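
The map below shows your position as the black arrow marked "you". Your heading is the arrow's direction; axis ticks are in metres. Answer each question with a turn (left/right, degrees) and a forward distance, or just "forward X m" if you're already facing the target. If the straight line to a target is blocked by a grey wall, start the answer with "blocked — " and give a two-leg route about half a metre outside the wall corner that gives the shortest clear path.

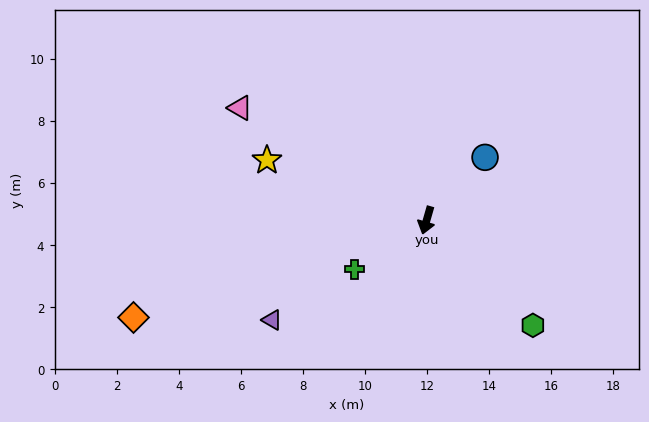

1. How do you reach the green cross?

turn right 40°, forward 2.8 m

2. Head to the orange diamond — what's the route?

turn right 56°, forward 9.9 m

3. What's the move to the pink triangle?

turn right 105°, forward 7.0 m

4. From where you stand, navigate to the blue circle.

turn left 153°, forward 2.8 m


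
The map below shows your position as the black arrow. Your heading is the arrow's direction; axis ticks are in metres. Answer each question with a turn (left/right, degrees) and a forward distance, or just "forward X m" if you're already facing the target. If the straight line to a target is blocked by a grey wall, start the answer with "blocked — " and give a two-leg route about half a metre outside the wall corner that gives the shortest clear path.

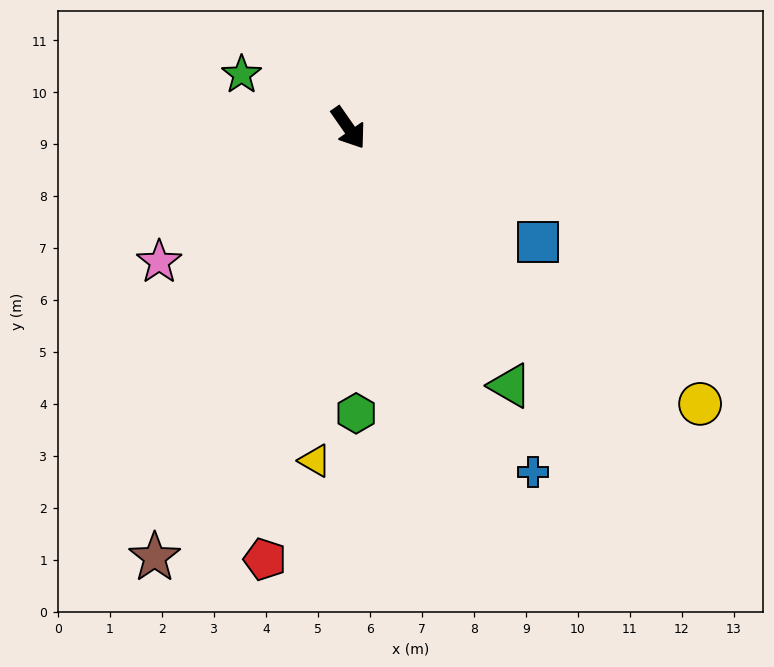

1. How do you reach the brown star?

turn right 59°, forward 9.1 m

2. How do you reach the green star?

turn right 151°, forward 2.3 m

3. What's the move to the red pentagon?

turn right 46°, forward 8.5 m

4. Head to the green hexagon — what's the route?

turn right 33°, forward 5.5 m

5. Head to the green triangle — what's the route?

turn right 3°, forward 5.9 m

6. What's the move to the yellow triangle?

turn right 41°, forward 6.4 m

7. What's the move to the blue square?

turn left 24°, forward 4.3 m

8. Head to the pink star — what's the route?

turn right 90°, forward 4.5 m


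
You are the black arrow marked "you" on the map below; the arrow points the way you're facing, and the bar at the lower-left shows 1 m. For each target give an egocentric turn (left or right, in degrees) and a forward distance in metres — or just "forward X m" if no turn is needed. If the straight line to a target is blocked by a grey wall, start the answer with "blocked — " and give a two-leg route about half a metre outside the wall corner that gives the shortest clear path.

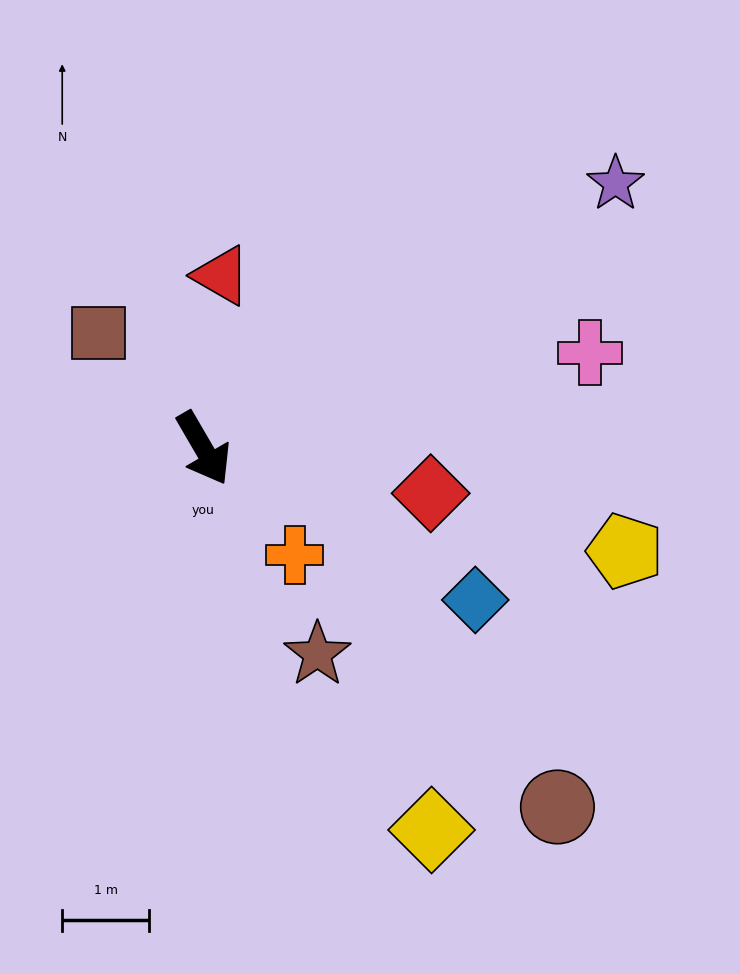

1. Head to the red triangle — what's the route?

turn left 144°, forward 2.0 m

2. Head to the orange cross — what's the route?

turn left 10°, forward 1.6 m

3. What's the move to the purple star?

turn left 93°, forward 5.6 m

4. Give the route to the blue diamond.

turn left 31°, forward 3.6 m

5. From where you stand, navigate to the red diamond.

turn left 49°, forward 2.7 m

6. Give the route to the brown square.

turn right 168°, forward 1.8 m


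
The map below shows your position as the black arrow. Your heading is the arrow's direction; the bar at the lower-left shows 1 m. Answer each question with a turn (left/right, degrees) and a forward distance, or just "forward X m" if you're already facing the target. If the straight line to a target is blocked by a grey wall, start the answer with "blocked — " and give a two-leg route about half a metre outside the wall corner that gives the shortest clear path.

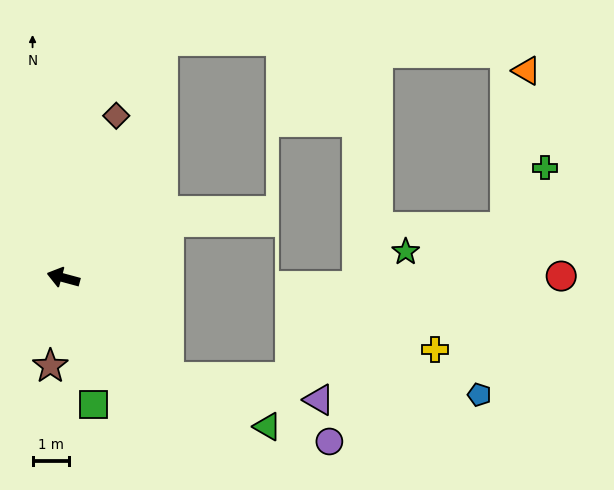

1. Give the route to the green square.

turn left 118°, forward 3.6 m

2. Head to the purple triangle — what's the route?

blocked — turn left 152°, forward 4.0 m, then turn left 35°, forward 4.2 m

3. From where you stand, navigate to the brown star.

turn left 97°, forward 2.5 m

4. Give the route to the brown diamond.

turn right 93°, forward 4.7 m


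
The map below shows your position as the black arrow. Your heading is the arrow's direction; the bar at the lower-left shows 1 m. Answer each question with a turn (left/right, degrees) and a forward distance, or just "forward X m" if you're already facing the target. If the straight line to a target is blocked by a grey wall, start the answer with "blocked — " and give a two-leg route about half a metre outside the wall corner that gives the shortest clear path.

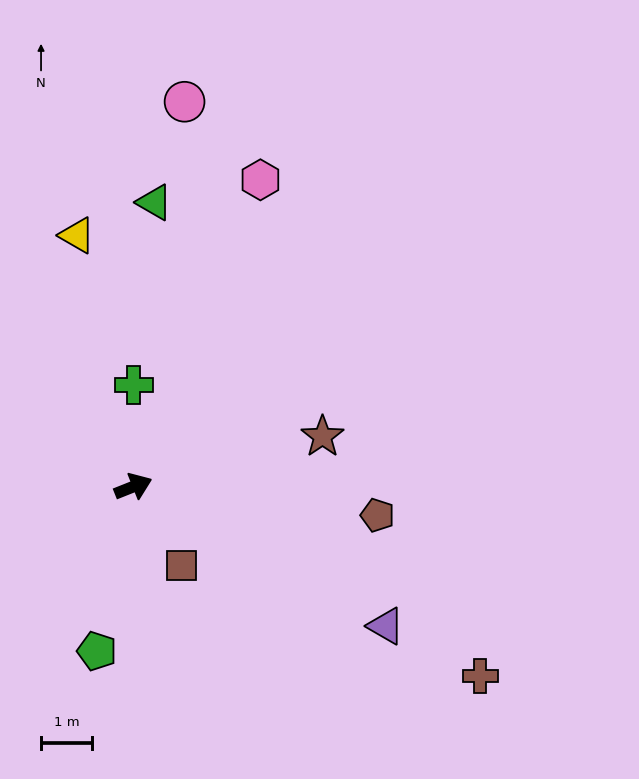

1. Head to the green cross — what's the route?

turn left 68°, forward 2.0 m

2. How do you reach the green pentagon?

turn right 124°, forward 3.3 m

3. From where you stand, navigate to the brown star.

turn right 7°, forward 3.9 m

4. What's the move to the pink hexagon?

turn left 46°, forward 6.6 m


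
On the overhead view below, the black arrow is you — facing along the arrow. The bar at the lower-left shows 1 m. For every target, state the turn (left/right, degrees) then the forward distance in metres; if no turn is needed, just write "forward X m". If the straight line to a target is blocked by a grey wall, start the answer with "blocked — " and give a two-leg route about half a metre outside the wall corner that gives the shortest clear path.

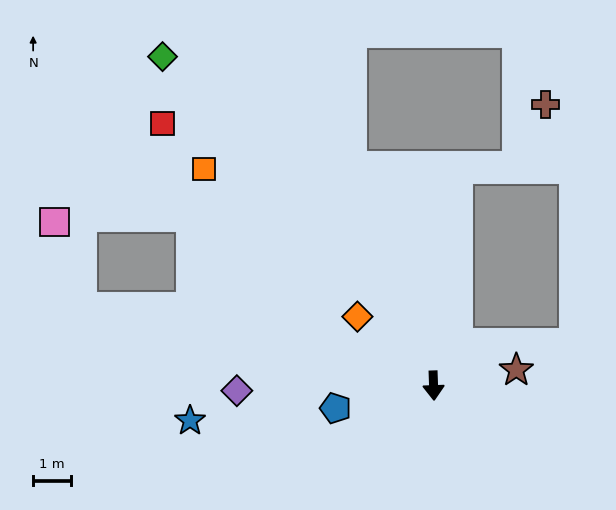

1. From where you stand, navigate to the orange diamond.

turn right 134°, forward 2.7 m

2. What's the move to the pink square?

blocked — turn right 104°, forward 9.6 m, then turn right 61°, forward 2.4 m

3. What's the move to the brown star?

turn left 99°, forward 2.2 m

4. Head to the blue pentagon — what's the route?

turn right 79°, forward 2.7 m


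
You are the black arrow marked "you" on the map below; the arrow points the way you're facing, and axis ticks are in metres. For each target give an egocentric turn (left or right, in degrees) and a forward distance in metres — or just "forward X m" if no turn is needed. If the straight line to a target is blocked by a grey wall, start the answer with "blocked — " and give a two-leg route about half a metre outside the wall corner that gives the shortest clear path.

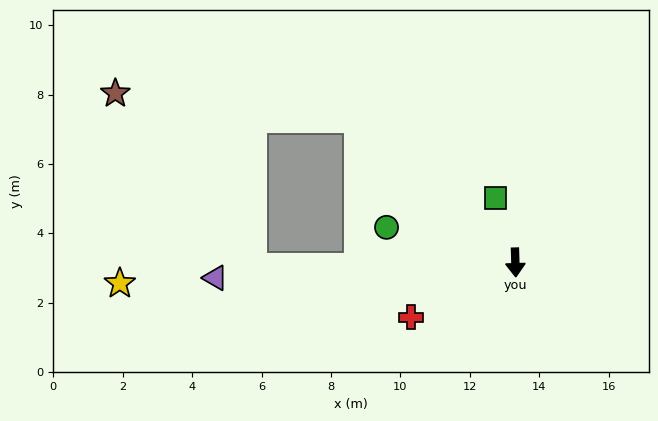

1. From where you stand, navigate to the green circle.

turn right 107°, forward 3.8 m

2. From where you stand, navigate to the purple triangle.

turn right 89°, forward 8.7 m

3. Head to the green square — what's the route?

turn right 165°, forward 1.9 m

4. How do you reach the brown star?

blocked — turn right 134°, forward 6.1 m, then turn left 36°, forward 7.0 m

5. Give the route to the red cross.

turn right 64°, forward 3.4 m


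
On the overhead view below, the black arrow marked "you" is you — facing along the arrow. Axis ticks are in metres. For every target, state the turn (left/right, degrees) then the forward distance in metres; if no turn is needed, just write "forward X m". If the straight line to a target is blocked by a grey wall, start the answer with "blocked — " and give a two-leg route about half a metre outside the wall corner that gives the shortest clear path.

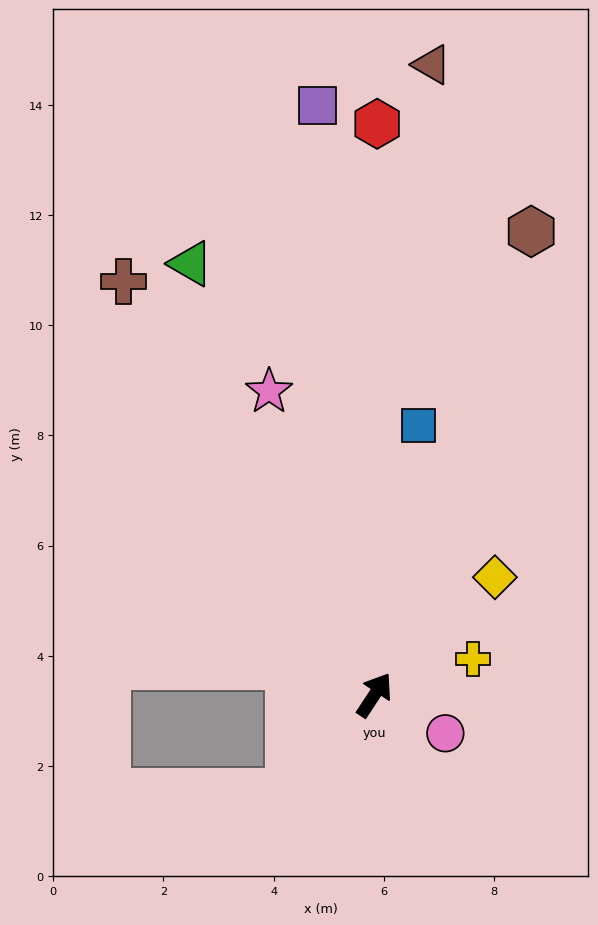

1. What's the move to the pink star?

turn left 52°, forward 5.8 m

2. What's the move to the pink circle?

turn right 85°, forward 1.5 m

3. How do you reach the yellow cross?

turn right 37°, forward 1.9 m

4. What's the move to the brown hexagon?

turn left 15°, forward 8.9 m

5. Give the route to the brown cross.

turn left 65°, forward 8.8 m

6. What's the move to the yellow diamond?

turn right 12°, forward 3.1 m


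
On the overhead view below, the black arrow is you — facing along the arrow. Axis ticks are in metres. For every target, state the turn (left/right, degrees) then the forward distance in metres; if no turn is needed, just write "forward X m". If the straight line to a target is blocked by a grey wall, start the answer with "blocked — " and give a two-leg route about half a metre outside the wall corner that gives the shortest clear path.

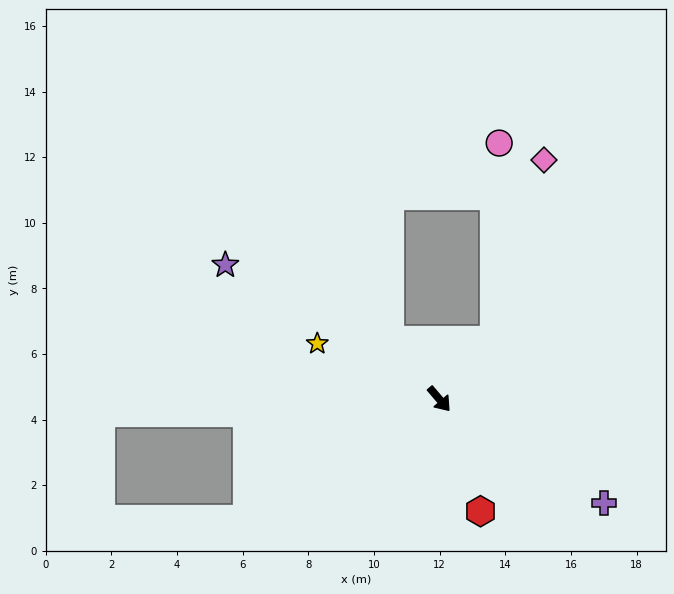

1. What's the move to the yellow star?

turn right 155°, forward 4.1 m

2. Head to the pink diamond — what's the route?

blocked — turn left 97°, forward 2.5 m, then turn left 27°, forward 5.7 m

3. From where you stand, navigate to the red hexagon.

turn right 20°, forward 3.6 m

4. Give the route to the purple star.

turn right 163°, forward 7.7 m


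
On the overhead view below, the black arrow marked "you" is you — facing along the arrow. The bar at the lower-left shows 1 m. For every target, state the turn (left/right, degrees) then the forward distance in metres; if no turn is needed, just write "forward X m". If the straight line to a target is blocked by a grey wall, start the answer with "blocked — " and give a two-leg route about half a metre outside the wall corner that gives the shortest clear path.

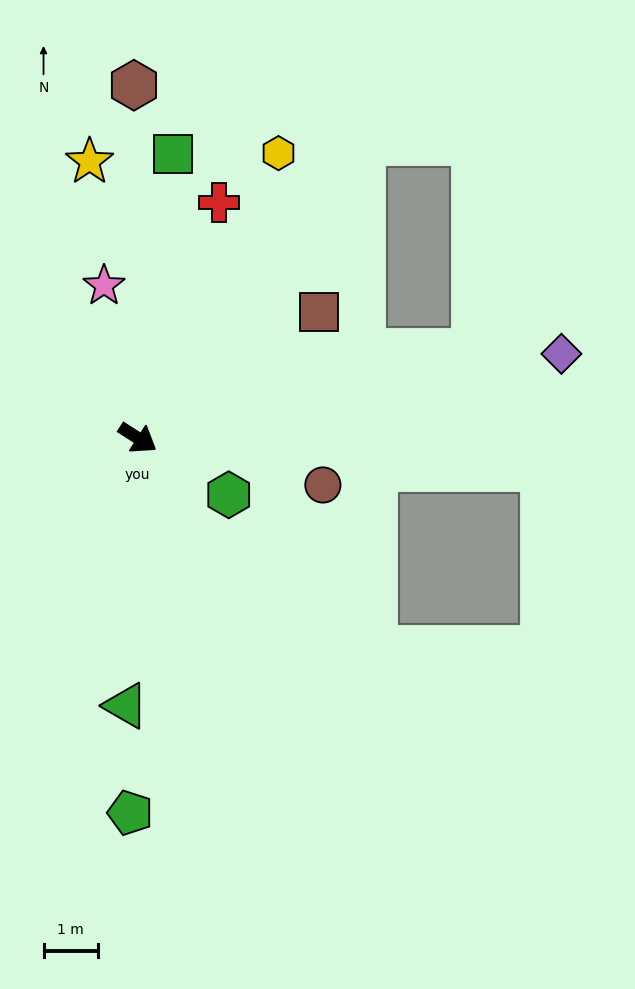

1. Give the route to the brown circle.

turn left 19°, forward 3.5 m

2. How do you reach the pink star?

turn left 135°, forward 2.9 m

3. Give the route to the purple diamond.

turn left 44°, forward 8.0 m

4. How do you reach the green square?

turn left 116°, forward 5.3 m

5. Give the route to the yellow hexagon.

turn left 96°, forward 5.9 m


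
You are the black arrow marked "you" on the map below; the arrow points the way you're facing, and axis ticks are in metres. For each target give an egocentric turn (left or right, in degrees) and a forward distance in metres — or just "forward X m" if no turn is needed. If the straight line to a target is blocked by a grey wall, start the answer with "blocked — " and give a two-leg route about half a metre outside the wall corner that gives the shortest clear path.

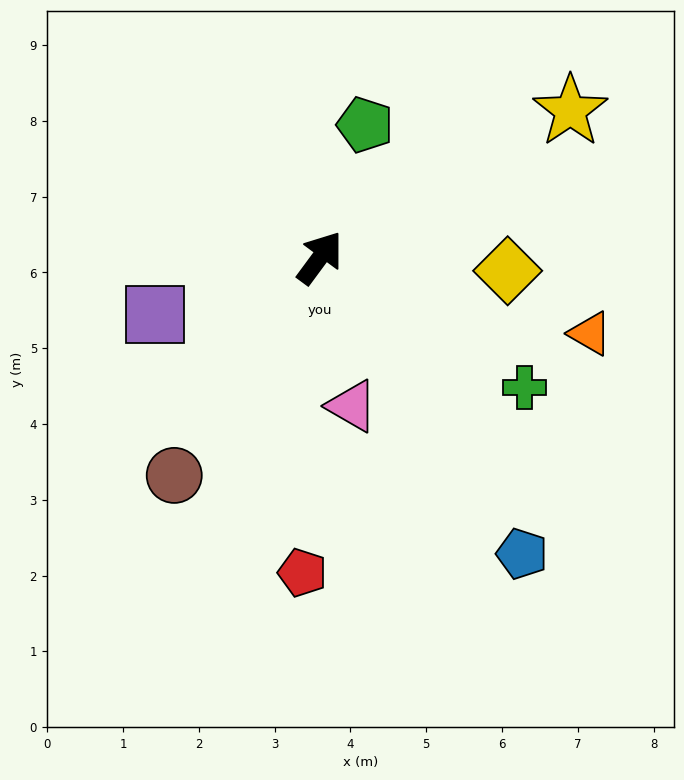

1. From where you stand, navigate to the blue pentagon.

turn right 109°, forward 4.7 m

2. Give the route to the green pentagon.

turn left 18°, forward 1.8 m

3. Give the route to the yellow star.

turn right 23°, forward 3.8 m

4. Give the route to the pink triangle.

turn right 131°, forward 2.0 m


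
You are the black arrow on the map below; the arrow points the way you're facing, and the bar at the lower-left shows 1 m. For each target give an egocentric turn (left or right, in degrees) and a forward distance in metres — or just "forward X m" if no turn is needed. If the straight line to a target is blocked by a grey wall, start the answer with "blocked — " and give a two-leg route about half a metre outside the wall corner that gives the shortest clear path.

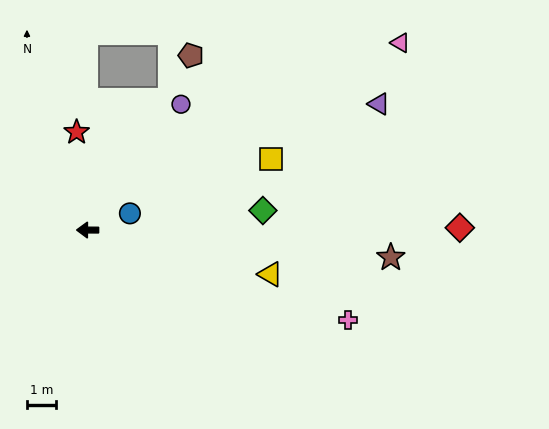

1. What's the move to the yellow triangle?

turn left 167°, forward 6.6 m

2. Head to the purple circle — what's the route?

turn right 126°, forward 5.5 m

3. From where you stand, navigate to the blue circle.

turn right 158°, forward 1.6 m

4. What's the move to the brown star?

turn left 175°, forward 10.6 m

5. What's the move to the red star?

turn right 83°, forward 3.4 m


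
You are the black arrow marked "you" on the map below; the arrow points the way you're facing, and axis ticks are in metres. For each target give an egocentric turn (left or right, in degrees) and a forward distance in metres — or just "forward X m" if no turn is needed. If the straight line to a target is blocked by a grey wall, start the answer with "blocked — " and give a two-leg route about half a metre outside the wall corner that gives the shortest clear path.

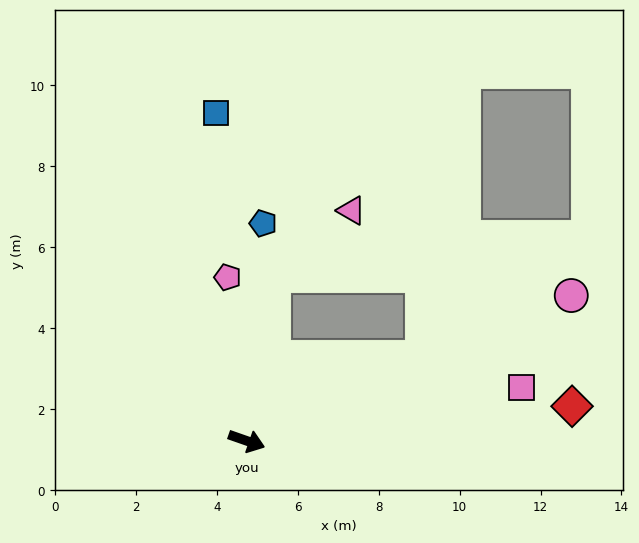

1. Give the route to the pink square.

turn left 30°, forward 6.9 m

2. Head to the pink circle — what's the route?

turn left 43°, forward 8.8 m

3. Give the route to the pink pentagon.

turn left 116°, forward 4.1 m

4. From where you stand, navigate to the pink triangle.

blocked — turn left 100°, forward 4.1 m, then turn right 41°, forward 2.5 m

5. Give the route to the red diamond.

turn left 25°, forward 8.1 m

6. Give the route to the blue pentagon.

turn left 105°, forward 5.4 m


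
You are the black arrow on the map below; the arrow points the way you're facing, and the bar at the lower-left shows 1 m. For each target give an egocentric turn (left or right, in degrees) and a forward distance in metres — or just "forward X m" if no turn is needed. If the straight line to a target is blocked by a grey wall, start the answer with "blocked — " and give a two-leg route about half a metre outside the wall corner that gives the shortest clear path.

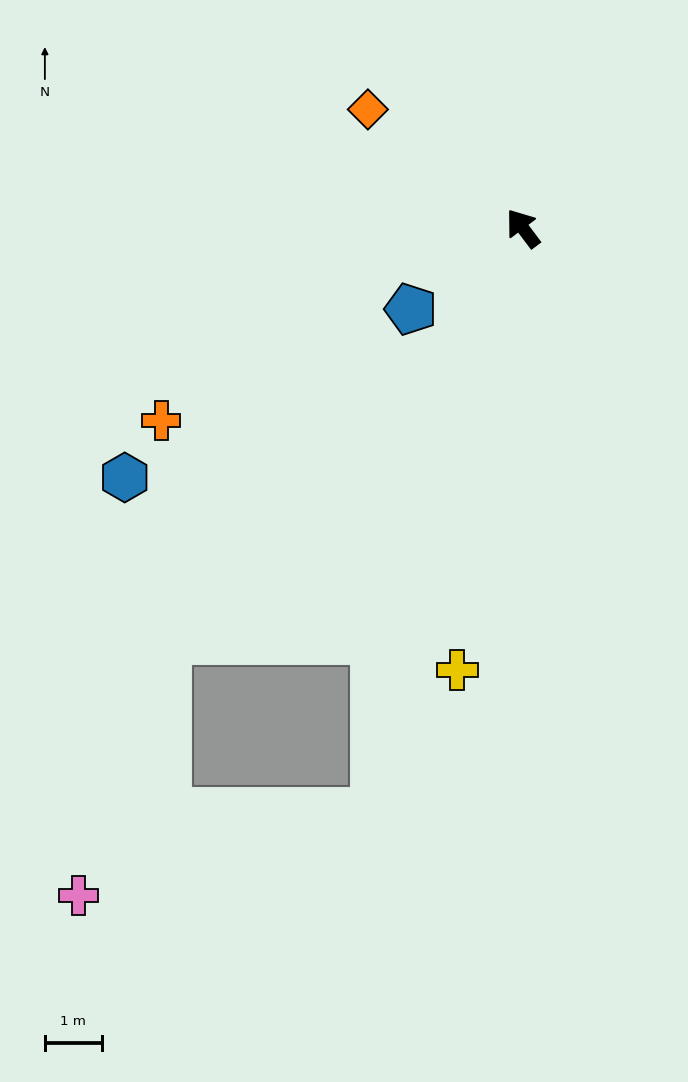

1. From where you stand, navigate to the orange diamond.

turn left 16°, forward 3.4 m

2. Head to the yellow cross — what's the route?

turn left 135°, forward 7.9 m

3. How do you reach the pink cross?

blocked — turn left 129°, forward 10.6 m, then turn right 60°, forward 5.4 m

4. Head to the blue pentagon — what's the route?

turn left 89°, forward 2.4 m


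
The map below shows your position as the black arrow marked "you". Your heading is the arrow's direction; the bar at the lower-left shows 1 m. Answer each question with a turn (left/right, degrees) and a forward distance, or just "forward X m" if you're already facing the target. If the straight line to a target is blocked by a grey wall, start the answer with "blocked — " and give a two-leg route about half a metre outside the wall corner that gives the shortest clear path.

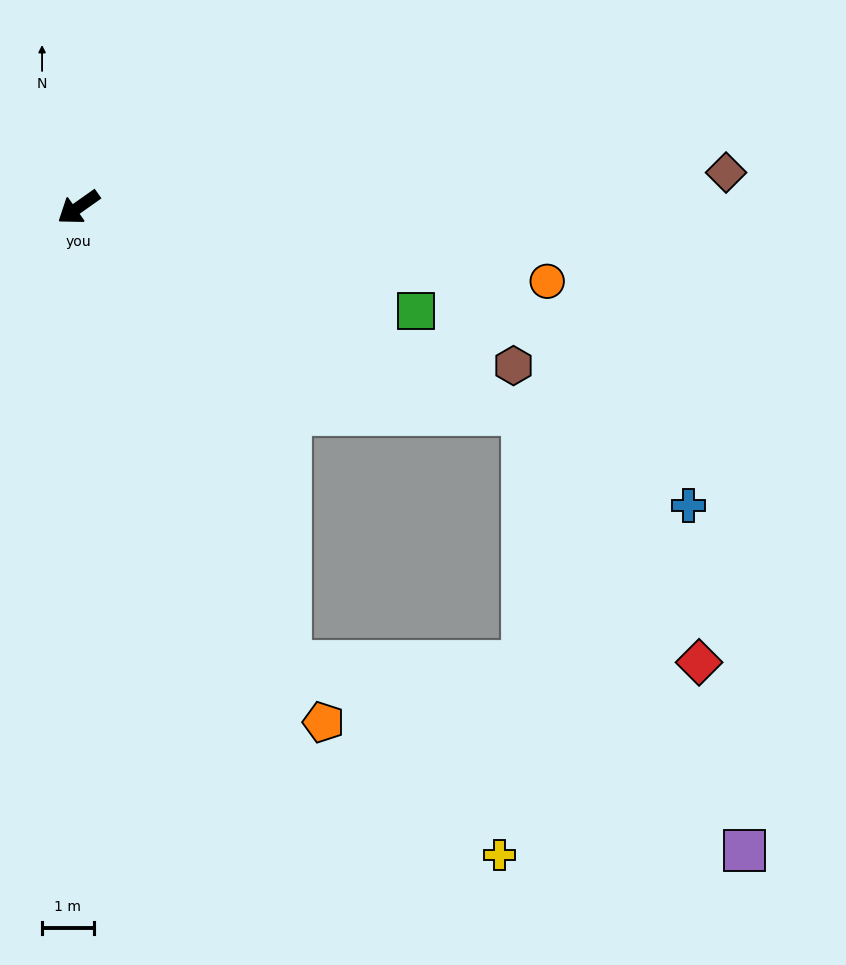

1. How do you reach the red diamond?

blocked — turn left 120°, forward 9.5 m, then turn right 30°, forward 5.9 m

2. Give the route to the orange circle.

turn left 136°, forward 9.2 m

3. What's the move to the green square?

turn left 128°, forward 6.9 m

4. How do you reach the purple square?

blocked — turn left 120°, forward 9.5 m, then turn right 38°, forward 9.5 m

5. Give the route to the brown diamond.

turn left 148°, forward 12.6 m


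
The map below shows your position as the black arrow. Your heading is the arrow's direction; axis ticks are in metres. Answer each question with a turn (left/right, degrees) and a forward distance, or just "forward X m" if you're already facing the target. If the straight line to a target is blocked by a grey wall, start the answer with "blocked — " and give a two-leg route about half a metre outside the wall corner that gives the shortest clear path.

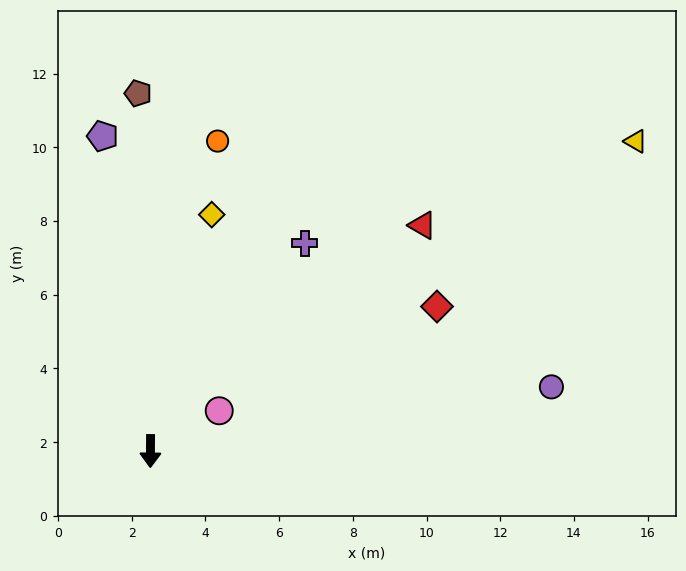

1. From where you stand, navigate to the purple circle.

turn left 100°, forward 11.0 m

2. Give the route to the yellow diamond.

turn left 166°, forward 6.6 m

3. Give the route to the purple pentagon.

turn right 171°, forward 8.6 m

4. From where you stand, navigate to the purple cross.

turn left 144°, forward 7.0 m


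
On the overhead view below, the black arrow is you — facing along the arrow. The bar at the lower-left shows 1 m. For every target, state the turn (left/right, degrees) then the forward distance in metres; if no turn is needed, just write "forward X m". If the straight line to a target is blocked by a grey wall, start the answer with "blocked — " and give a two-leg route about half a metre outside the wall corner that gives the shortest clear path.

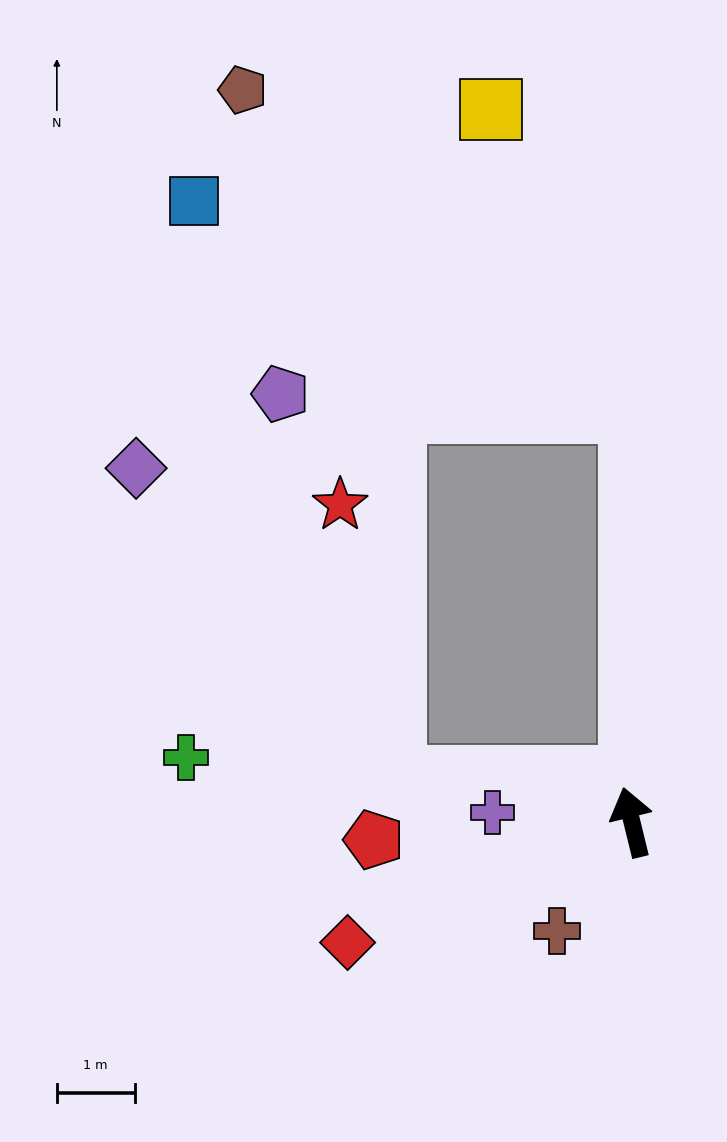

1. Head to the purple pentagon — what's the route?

blocked — turn right 14°, forward 5.3 m, then turn left 88°, forward 4.5 m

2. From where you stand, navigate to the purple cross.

turn left 72°, forward 1.8 m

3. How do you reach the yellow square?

blocked — turn right 14°, forward 5.3 m, then turn left 26°, forward 4.3 m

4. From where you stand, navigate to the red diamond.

turn left 99°, forward 4.0 m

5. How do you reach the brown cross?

turn left 132°, forward 1.7 m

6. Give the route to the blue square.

blocked — turn right 14°, forward 5.3 m, then turn left 65°, forward 6.3 m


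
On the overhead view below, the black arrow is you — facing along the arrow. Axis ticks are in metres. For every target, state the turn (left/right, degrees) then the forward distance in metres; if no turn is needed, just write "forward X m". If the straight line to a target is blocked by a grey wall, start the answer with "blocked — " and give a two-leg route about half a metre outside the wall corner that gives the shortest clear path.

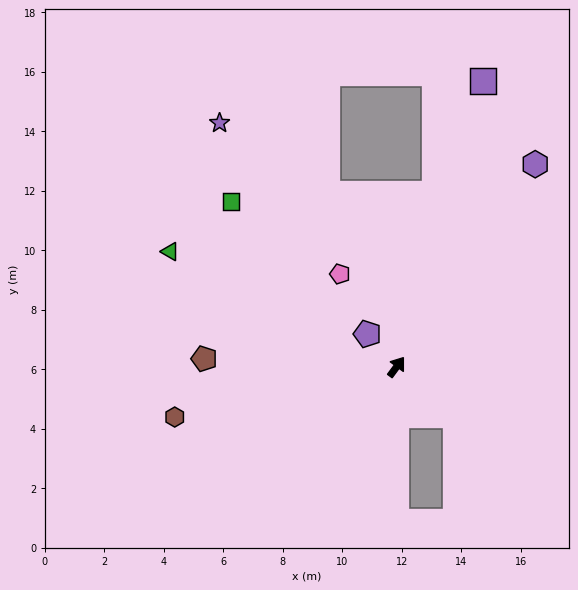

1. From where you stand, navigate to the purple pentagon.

turn left 78°, forward 1.5 m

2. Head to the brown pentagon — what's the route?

turn left 124°, forward 6.5 m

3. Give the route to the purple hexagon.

turn left 2°, forward 8.3 m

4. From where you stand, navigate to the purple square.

turn left 20°, forward 10.0 m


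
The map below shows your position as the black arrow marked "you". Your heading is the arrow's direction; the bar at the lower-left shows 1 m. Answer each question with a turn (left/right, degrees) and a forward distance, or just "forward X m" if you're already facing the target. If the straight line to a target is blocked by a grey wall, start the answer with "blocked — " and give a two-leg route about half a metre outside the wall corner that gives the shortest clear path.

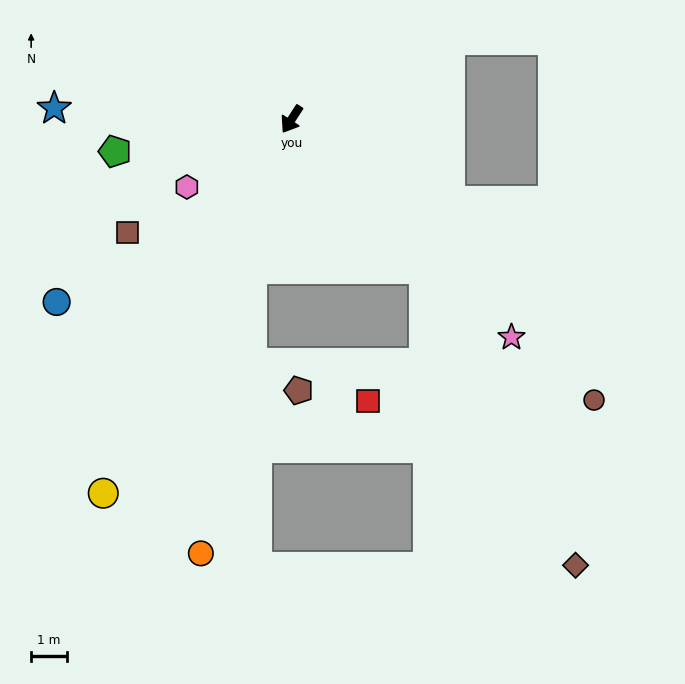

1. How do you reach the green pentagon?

turn right 47°, forward 5.0 m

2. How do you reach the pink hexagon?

turn right 24°, forward 3.5 m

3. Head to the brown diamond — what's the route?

blocked — turn left 74°, forward 5.6 m, then turn right 14°, forward 9.3 m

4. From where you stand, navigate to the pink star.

turn left 78°, forward 8.7 m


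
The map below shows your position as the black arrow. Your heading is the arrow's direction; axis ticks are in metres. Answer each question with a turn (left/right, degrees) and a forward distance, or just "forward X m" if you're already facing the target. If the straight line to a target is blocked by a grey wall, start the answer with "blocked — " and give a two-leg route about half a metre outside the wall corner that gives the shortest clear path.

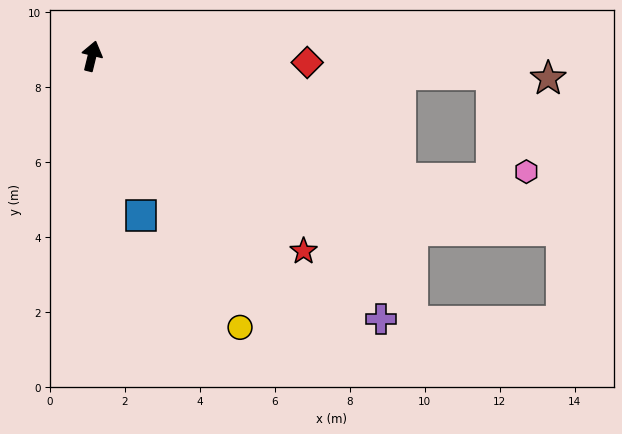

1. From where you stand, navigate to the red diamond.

turn right 78°, forward 5.7 m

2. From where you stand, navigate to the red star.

turn right 119°, forward 7.7 m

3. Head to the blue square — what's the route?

turn right 149°, forward 4.4 m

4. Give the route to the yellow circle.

turn right 138°, forward 8.2 m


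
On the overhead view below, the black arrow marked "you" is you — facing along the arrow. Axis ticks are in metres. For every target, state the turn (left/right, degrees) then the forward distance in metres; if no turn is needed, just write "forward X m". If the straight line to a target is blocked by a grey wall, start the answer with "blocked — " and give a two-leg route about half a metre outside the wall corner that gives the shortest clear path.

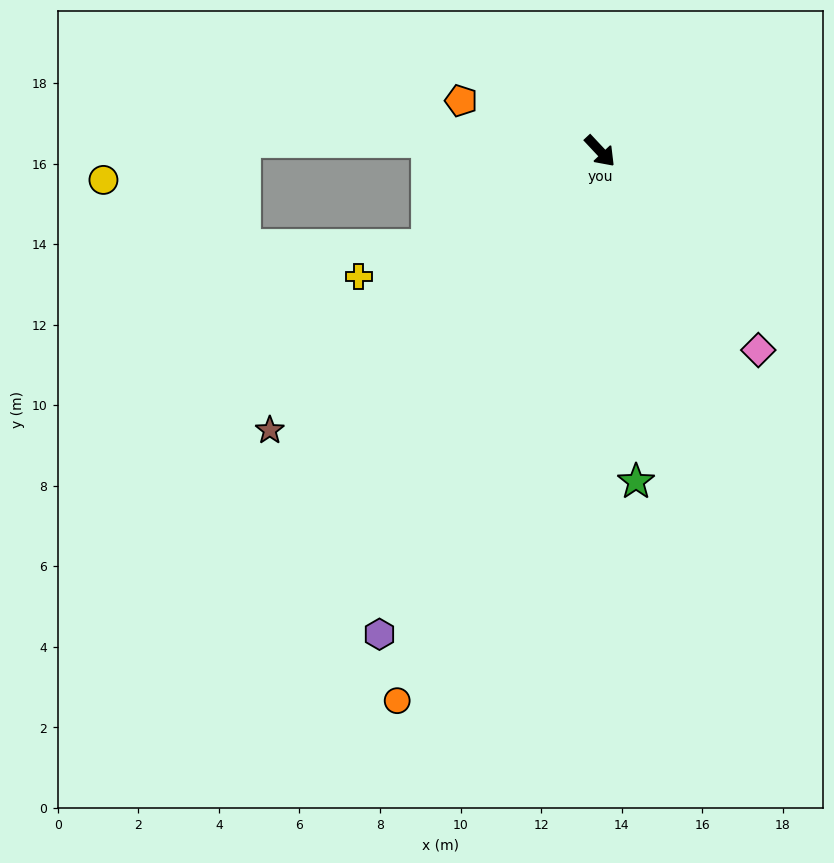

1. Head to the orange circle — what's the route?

turn right 63°, forward 14.5 m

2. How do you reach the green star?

turn right 37°, forward 8.3 m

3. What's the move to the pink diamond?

turn right 5°, forward 6.3 m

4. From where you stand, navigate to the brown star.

turn right 93°, forward 10.7 m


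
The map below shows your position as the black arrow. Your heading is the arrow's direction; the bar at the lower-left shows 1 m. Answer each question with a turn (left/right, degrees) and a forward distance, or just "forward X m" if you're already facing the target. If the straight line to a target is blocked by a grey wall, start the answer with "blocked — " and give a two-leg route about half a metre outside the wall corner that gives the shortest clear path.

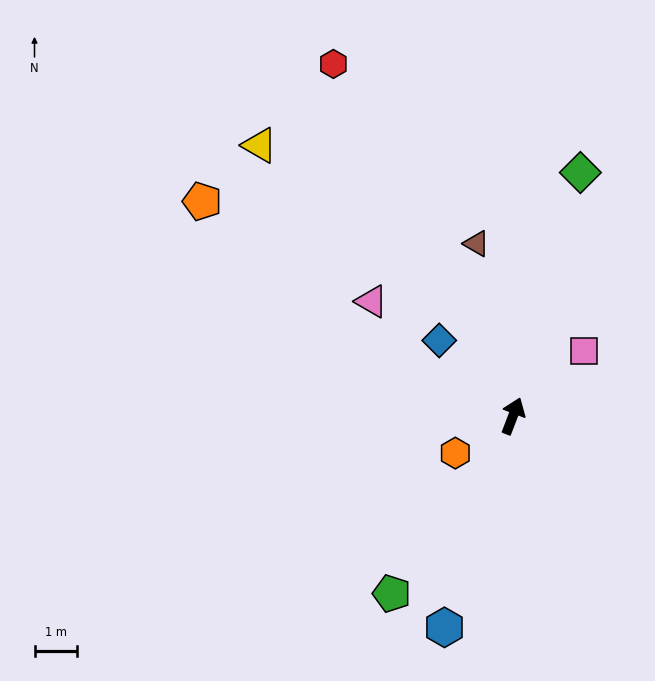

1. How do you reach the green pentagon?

turn left 167°, forward 5.1 m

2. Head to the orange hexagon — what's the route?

turn left 144°, forward 1.6 m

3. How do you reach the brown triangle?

turn left 33°, forward 4.2 m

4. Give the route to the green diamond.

turn left 6°, forward 6.0 m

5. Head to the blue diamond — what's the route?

turn left 65°, forward 2.5 m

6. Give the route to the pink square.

turn right 26°, forward 2.3 m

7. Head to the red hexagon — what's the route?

turn left 48°, forward 9.4 m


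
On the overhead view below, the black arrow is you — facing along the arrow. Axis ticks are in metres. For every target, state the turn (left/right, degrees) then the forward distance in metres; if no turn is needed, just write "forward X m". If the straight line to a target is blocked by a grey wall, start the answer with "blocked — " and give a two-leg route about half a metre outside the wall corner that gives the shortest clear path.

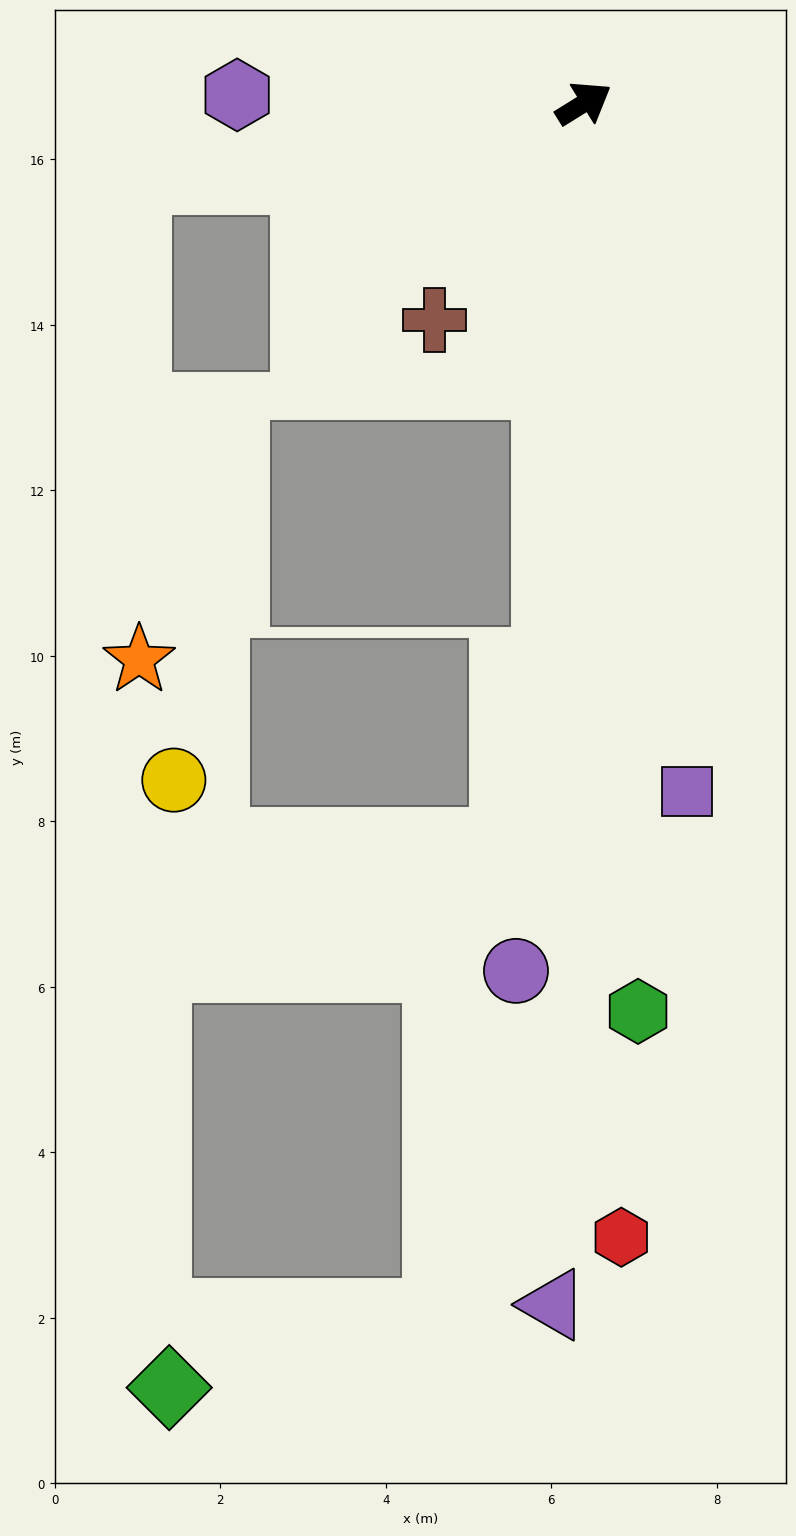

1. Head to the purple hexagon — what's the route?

turn left 147°, forward 4.2 m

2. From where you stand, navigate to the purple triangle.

turn right 123°, forward 14.5 m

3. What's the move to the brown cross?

turn right 156°, forward 3.2 m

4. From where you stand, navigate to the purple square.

turn right 113°, forward 8.4 m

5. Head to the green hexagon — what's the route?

turn right 118°, forward 11.0 m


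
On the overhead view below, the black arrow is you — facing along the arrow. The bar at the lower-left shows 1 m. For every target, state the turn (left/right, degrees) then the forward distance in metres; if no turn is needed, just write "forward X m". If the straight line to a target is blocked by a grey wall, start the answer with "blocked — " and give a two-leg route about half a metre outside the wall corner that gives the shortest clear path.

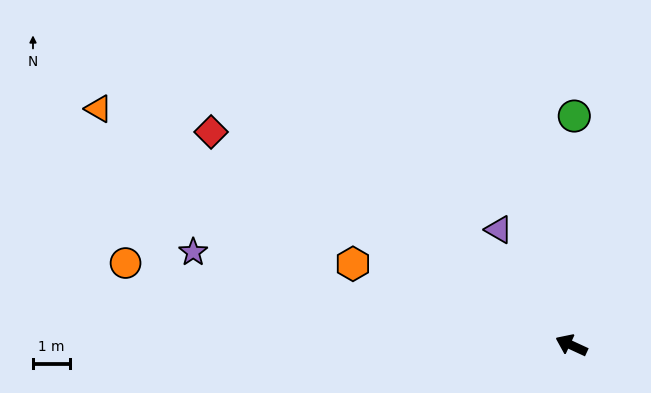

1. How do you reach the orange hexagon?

turn left 4°, forward 6.3 m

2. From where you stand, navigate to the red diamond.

turn right 6°, forward 11.4 m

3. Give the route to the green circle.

turn right 66°, forward 6.2 m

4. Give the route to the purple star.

turn left 11°, forward 10.6 m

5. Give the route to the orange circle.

turn left 14°, forward 12.3 m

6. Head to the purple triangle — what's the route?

turn right 33°, forward 3.7 m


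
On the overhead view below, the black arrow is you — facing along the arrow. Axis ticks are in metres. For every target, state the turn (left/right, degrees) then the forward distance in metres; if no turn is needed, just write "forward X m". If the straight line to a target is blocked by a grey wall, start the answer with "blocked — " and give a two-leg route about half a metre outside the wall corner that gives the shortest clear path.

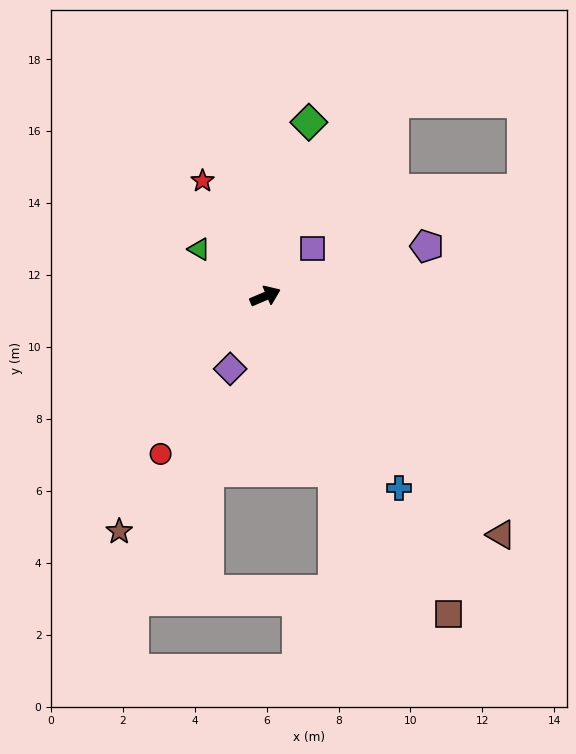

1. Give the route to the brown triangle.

turn right 68°, forward 9.3 m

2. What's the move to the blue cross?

turn right 78°, forward 6.5 m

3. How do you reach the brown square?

turn right 83°, forward 10.2 m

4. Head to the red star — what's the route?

turn left 95°, forward 3.6 m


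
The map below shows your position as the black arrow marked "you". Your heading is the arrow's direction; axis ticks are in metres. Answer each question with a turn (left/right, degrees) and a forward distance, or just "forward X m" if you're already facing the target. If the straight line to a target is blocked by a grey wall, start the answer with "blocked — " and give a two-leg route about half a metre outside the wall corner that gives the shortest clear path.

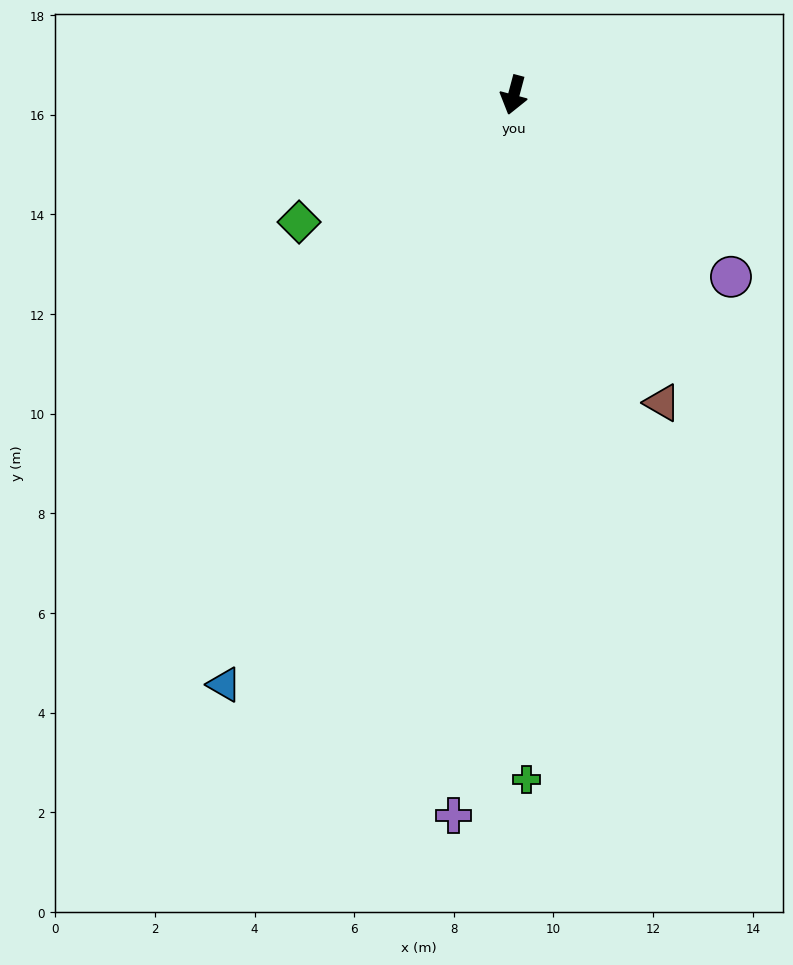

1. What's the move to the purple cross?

turn left 10°, forward 14.5 m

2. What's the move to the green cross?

turn left 16°, forward 13.7 m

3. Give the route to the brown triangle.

turn left 41°, forward 6.9 m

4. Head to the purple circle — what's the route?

turn left 65°, forward 5.7 m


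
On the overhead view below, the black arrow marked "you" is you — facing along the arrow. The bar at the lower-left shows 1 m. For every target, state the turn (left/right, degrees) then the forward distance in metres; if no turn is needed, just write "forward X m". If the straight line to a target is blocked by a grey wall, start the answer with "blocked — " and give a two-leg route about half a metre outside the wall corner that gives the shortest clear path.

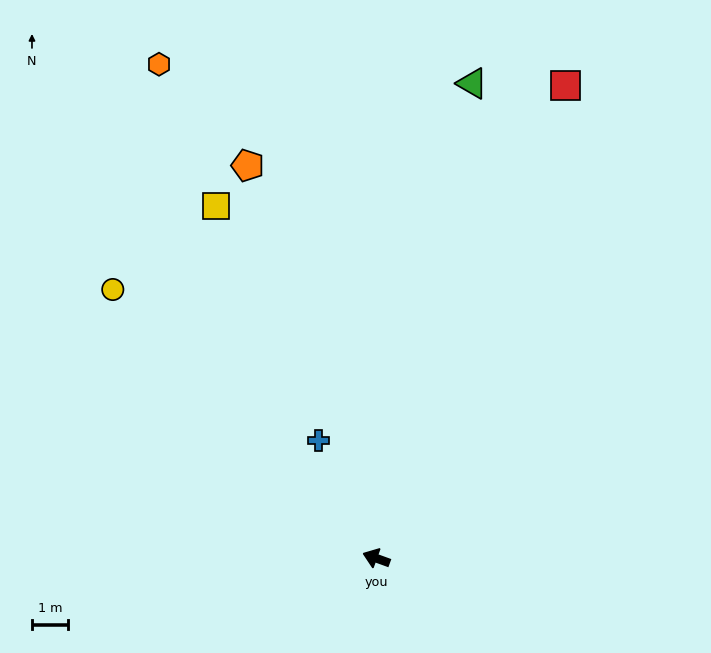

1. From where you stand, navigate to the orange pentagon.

turn right 52°, forward 11.4 m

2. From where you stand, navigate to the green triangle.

turn right 81°, forward 13.4 m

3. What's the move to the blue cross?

turn right 44°, forward 3.6 m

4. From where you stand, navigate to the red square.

turn right 92°, forward 14.1 m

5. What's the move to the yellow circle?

turn right 26°, forward 10.4 m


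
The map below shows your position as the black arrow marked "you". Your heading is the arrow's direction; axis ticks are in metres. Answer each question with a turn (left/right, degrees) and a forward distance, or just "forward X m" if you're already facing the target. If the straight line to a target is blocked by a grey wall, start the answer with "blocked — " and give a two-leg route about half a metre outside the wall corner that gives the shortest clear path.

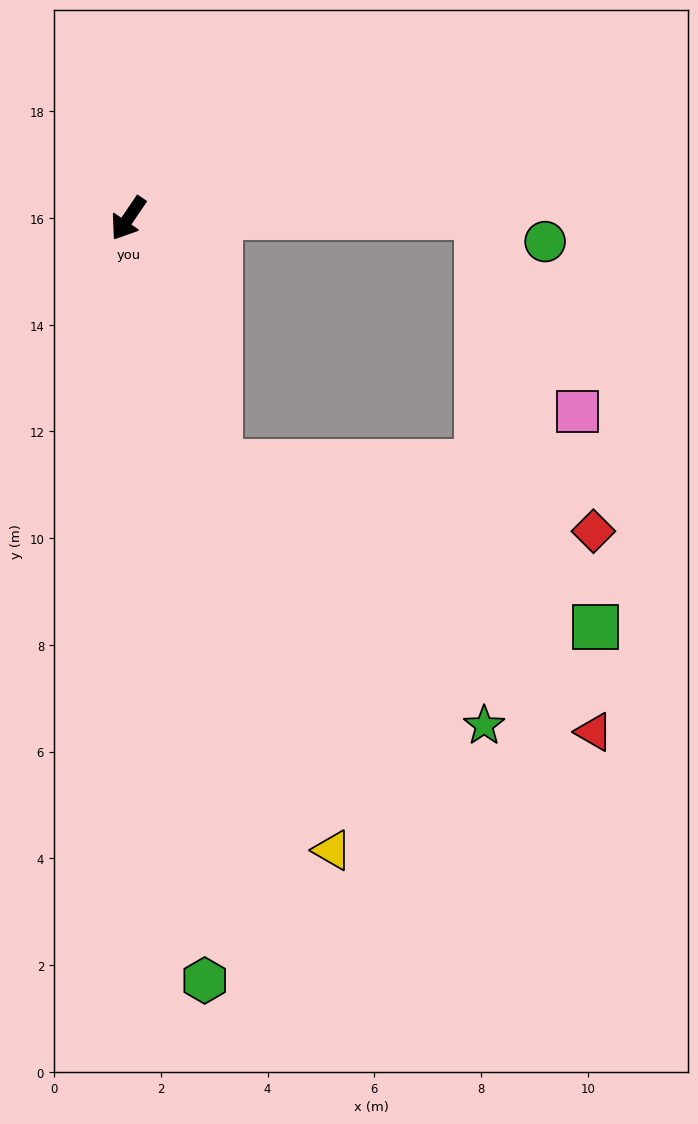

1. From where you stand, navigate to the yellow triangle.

turn left 52°, forward 12.4 m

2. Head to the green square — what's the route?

blocked — turn left 55°, forward 4.9 m, then turn left 45°, forward 7.7 m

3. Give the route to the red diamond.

blocked — turn left 55°, forward 4.9 m, then turn left 59°, forward 7.1 m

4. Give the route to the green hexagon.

turn left 40°, forward 14.4 m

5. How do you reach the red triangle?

blocked — turn left 55°, forward 4.9 m, then turn left 33°, forward 8.7 m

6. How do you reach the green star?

blocked — turn left 55°, forward 4.9 m, then turn left 24°, forward 7.0 m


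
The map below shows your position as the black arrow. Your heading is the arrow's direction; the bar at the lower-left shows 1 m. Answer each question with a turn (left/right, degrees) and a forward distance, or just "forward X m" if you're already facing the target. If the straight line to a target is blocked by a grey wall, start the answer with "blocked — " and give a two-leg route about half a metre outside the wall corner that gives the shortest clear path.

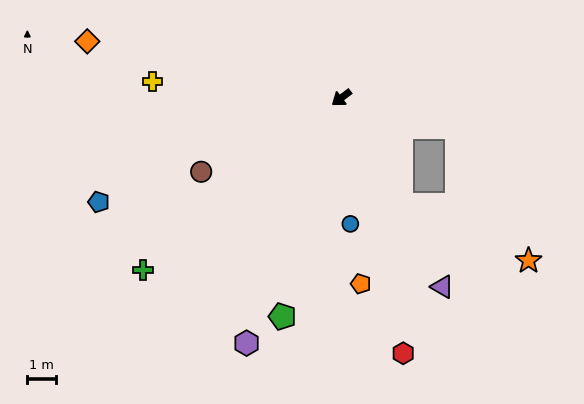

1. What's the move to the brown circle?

turn right 9°, forward 5.6 m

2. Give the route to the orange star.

blocked — turn left 82°, forward 4.3 m, then turn left 37°, forward 4.9 m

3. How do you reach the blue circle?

turn left 57°, forward 4.4 m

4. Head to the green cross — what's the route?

turn left 4°, forward 9.2 m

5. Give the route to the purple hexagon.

turn left 32°, forward 9.2 m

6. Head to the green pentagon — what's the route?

turn left 38°, forward 8.0 m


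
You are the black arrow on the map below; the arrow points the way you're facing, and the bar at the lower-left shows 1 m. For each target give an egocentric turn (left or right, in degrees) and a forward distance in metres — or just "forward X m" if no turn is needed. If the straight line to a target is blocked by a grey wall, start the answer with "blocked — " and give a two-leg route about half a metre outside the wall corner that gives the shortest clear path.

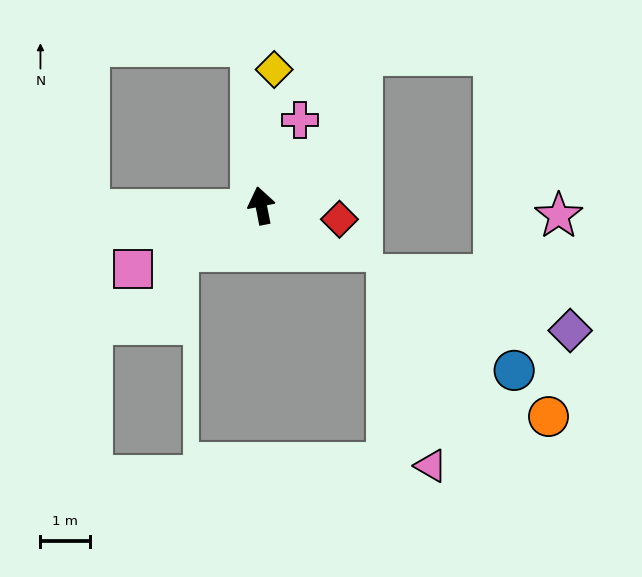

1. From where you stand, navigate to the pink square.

turn left 105°, forward 2.9 m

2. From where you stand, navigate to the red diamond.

turn right 111°, forward 1.6 m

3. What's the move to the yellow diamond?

turn right 17°, forward 2.8 m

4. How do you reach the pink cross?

turn right 36°, forward 1.9 m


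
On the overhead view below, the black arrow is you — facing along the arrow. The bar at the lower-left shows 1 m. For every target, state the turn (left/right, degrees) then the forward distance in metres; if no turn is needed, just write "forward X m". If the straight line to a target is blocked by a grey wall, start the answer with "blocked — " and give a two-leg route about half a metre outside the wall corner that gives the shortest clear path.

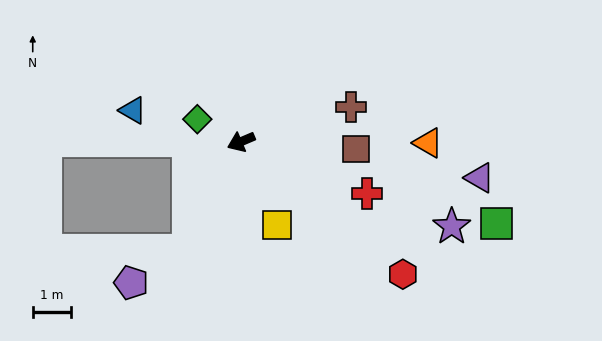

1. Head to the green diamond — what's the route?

turn right 50°, forward 1.3 m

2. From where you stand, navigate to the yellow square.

turn left 90°, forward 2.4 m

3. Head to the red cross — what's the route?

turn left 134°, forward 3.5 m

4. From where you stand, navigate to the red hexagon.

turn left 118°, forward 5.4 m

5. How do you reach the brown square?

turn left 153°, forward 3.0 m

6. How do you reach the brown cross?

turn left 174°, forward 3.0 m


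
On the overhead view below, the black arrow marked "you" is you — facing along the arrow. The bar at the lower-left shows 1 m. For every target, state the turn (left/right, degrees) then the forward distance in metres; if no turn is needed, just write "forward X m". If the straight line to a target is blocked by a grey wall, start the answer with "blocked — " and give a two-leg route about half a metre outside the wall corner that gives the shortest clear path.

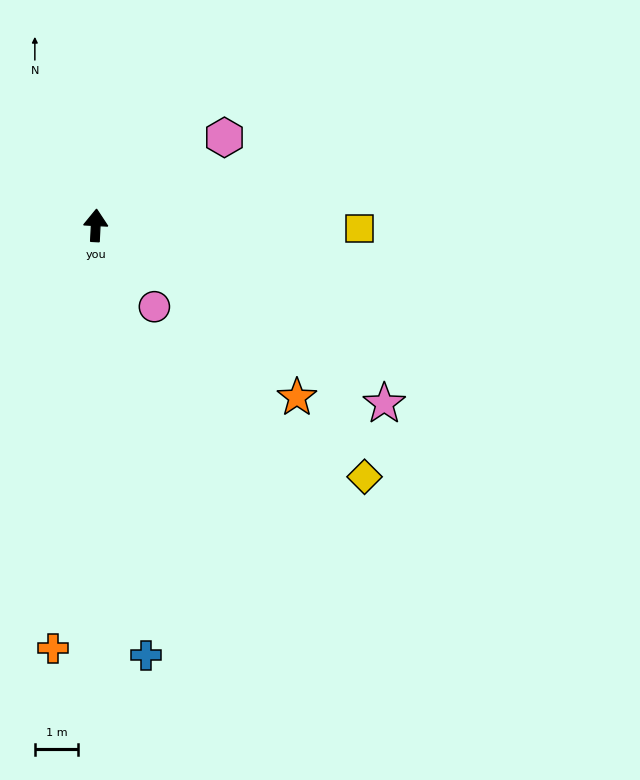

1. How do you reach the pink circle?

turn right 141°, forward 2.3 m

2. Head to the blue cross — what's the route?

turn right 170°, forward 10.1 m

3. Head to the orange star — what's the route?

turn right 128°, forward 6.2 m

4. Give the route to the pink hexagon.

turn right 53°, forward 3.6 m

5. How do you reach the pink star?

turn right 119°, forward 7.9 m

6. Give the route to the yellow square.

turn right 88°, forward 6.1 m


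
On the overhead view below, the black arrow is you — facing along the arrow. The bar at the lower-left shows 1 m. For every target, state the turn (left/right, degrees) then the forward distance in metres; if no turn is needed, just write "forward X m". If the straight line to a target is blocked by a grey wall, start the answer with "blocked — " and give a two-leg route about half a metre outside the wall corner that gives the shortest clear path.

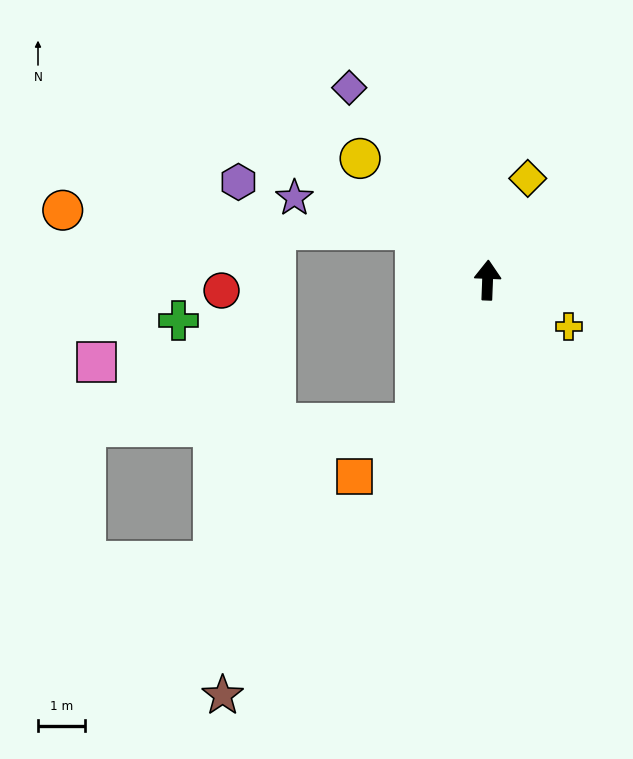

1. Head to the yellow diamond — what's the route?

turn right 19°, forward 2.3 m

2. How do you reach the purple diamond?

turn left 38°, forward 5.0 m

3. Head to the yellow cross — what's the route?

turn right 118°, forward 2.0 m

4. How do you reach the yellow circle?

turn left 49°, forward 3.7 m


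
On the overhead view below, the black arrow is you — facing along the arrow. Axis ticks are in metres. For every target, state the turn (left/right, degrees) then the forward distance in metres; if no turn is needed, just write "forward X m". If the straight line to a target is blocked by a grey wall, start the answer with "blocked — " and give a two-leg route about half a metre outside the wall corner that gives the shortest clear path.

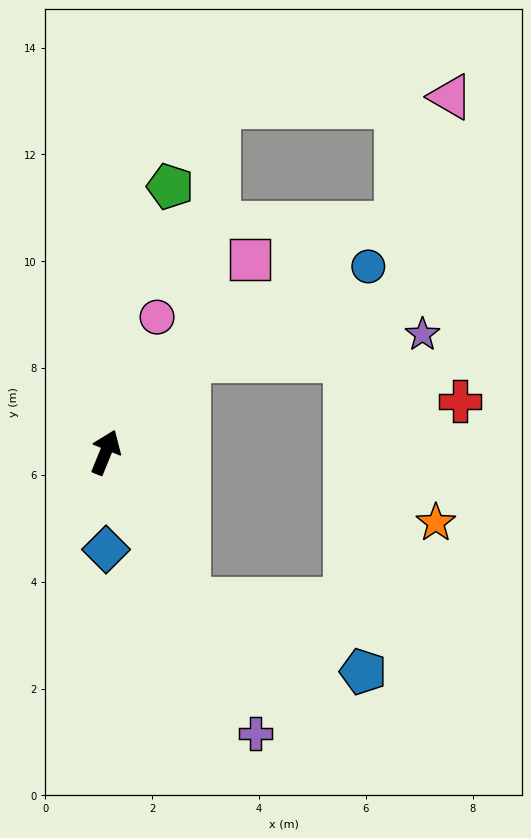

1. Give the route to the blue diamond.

turn right 158°, forward 1.8 m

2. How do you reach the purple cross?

turn right 130°, forward 6.0 m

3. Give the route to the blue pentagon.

blocked — turn right 129°, forward 3.2 m, then turn left 39°, forward 3.5 m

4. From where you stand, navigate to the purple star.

blocked — turn right 20°, forward 2.3 m, then turn right 42°, forward 4.4 m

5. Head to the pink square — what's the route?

turn right 15°, forward 4.5 m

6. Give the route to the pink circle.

forward 2.7 m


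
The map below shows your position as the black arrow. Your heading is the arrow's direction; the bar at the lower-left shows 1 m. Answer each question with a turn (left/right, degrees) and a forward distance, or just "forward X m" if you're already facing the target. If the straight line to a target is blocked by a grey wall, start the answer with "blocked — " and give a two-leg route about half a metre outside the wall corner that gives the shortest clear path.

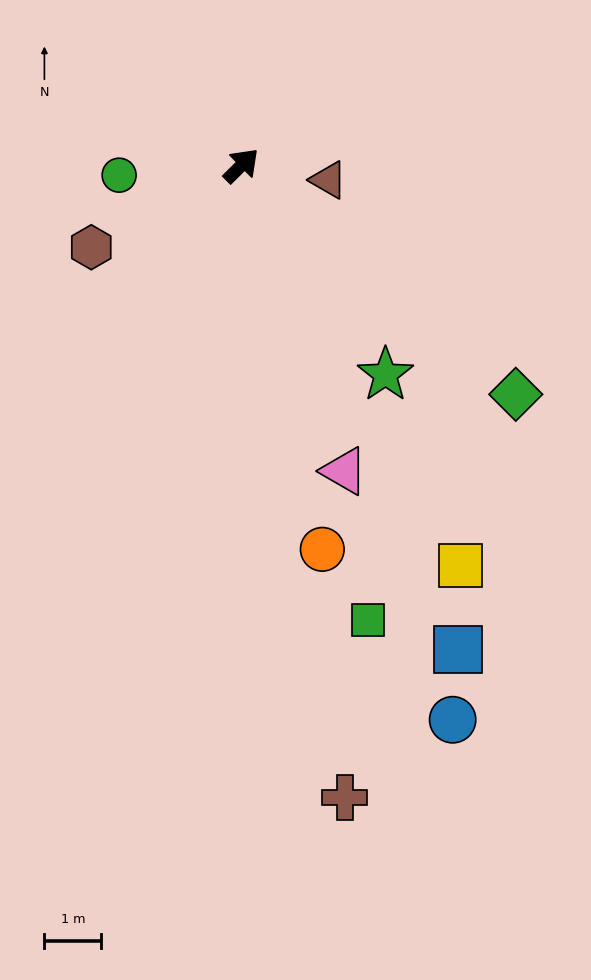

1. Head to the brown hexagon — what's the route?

turn left 164°, forward 3.0 m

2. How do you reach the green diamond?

turn right 85°, forward 6.3 m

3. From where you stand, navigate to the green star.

turn right 100°, forward 4.5 m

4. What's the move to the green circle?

turn left 140°, forward 2.2 m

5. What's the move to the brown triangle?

turn right 54°, forward 1.5 m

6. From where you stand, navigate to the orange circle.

turn right 123°, forward 6.9 m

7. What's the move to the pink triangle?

turn right 116°, forward 5.7 m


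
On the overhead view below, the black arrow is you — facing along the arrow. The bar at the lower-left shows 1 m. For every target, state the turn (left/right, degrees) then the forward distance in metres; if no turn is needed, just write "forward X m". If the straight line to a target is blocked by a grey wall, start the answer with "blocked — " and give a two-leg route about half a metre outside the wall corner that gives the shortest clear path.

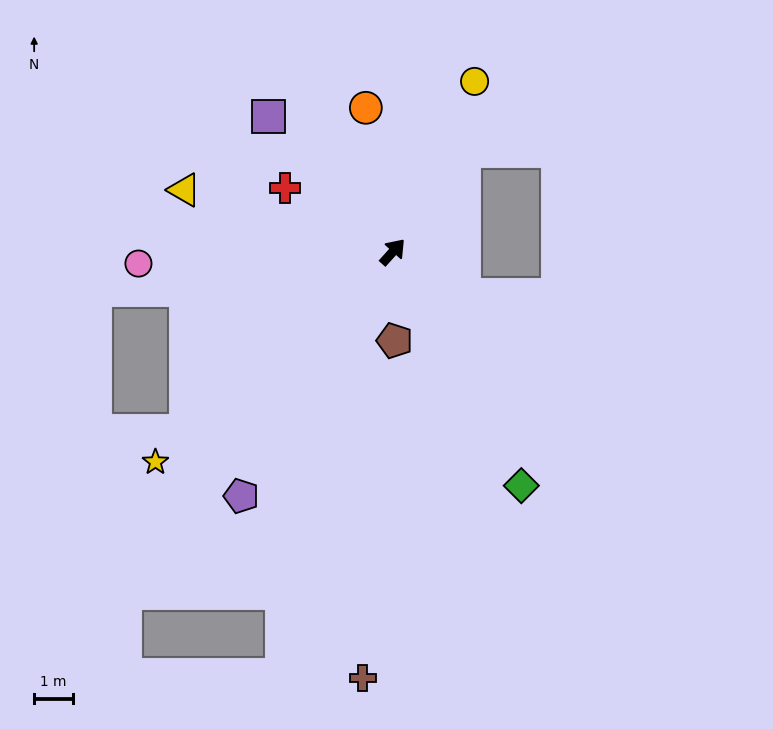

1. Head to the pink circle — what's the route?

turn left 135°, forward 6.6 m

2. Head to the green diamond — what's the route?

turn right 109°, forward 6.9 m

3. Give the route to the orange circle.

turn left 53°, forward 3.8 m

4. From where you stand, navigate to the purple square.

turn left 84°, forward 4.7 m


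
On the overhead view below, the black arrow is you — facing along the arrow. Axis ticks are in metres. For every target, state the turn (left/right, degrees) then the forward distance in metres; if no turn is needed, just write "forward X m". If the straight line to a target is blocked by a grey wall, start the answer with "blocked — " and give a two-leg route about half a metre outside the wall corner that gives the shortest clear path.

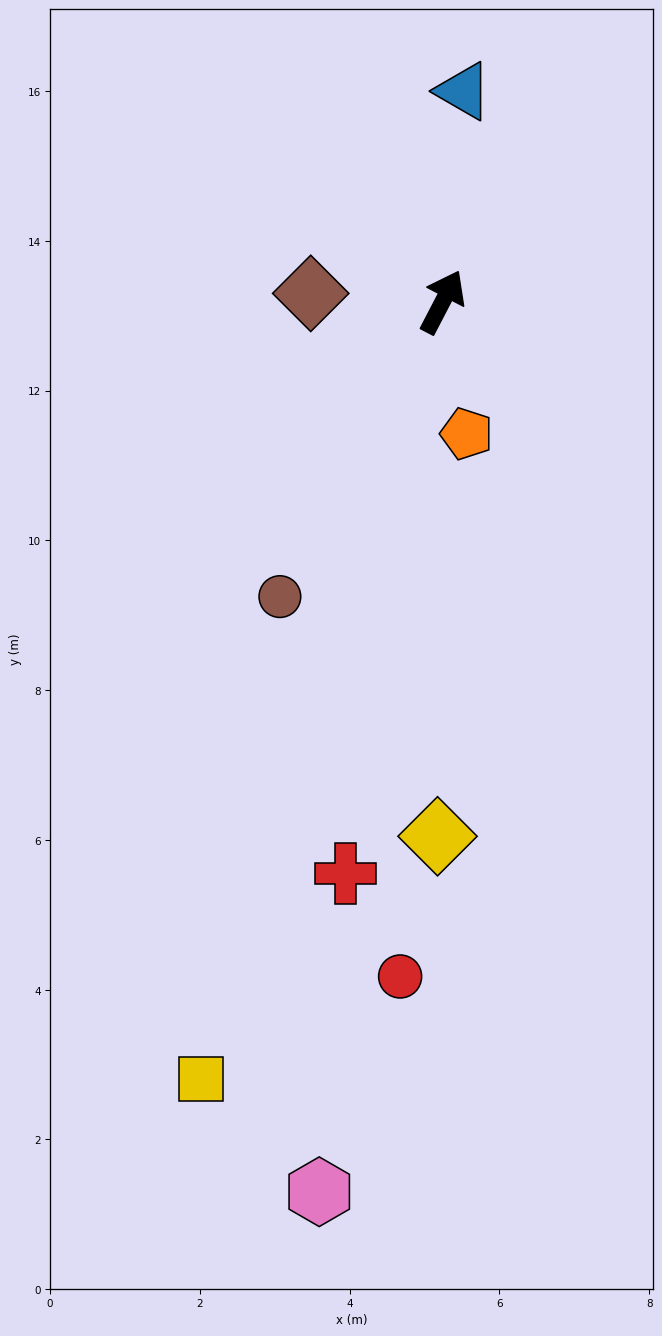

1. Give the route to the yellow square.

turn right 170°, forward 10.9 m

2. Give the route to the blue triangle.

turn left 22°, forward 2.8 m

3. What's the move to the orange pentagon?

turn right 142°, forward 1.8 m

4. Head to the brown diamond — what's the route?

turn left 114°, forward 1.8 m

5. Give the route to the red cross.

turn right 162°, forward 7.7 m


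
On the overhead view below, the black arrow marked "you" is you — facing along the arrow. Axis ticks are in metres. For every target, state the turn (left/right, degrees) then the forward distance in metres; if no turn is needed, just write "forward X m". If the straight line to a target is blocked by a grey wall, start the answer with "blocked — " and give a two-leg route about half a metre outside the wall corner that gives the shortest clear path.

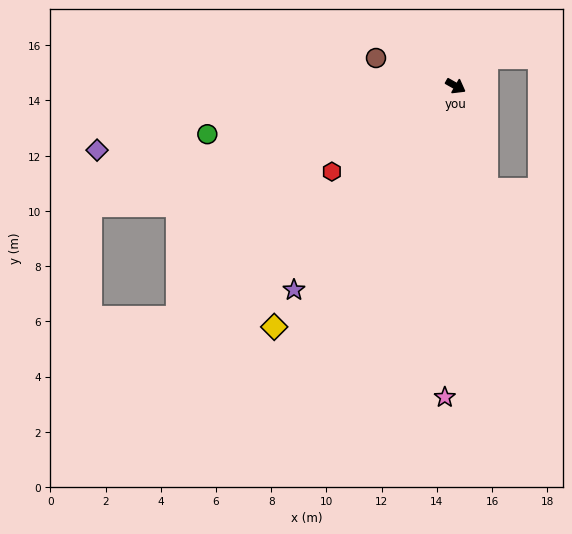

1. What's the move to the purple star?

turn right 99°, forward 9.4 m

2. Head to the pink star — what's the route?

turn right 62°, forward 11.3 m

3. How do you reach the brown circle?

turn right 170°, forward 3.1 m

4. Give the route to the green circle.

turn right 139°, forward 9.2 m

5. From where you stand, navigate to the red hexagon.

turn right 116°, forward 5.5 m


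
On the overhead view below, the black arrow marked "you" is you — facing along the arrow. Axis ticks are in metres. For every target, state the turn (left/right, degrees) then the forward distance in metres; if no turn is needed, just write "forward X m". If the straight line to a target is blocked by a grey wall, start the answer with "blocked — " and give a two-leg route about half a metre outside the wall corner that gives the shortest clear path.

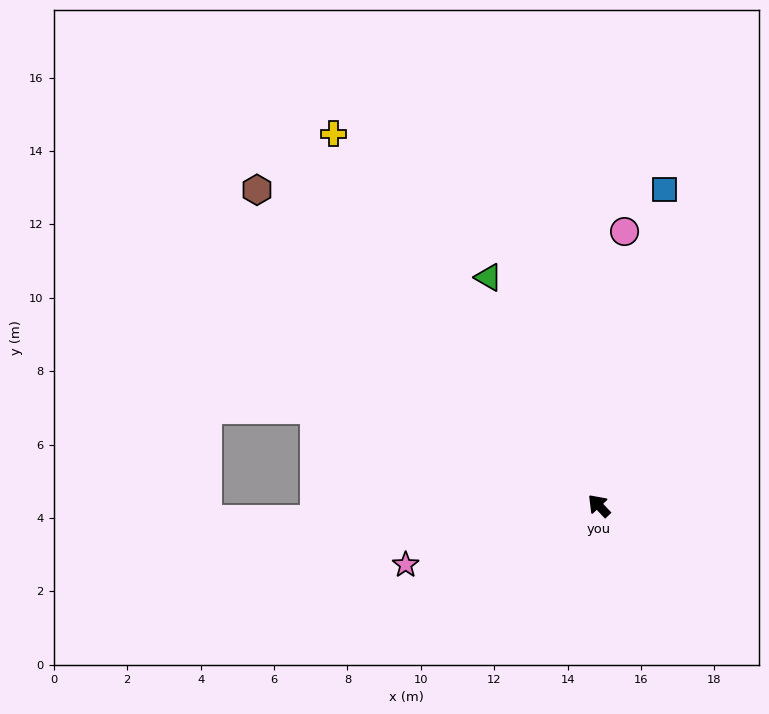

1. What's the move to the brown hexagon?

turn left 4°, forward 12.7 m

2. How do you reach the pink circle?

turn right 49°, forward 7.5 m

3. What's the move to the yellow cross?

turn right 8°, forward 12.5 m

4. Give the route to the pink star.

turn left 64°, forward 5.5 m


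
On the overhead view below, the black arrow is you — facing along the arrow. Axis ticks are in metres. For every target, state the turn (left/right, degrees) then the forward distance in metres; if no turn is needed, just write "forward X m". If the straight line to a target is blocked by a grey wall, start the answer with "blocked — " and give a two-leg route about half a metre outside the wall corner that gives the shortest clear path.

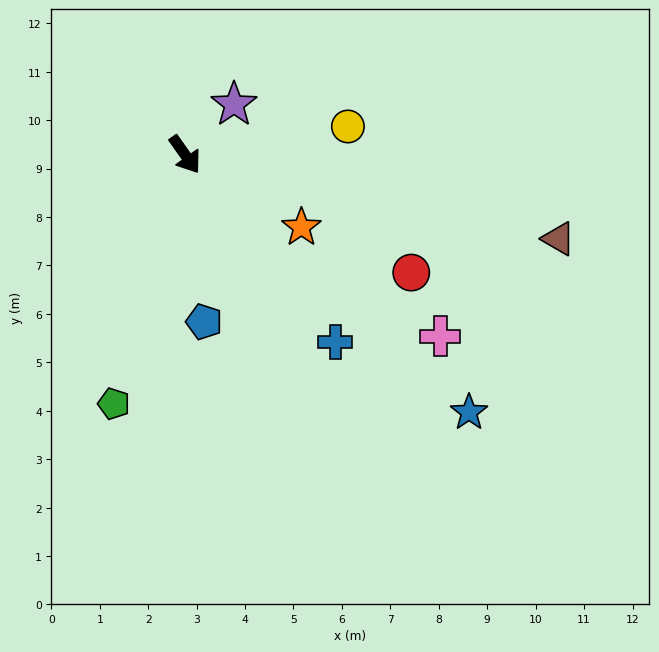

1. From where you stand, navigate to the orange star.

turn left 23°, forward 2.8 m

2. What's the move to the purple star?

turn left 100°, forward 1.4 m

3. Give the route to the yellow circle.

turn left 65°, forward 3.4 m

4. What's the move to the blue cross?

turn left 3°, forward 5.0 m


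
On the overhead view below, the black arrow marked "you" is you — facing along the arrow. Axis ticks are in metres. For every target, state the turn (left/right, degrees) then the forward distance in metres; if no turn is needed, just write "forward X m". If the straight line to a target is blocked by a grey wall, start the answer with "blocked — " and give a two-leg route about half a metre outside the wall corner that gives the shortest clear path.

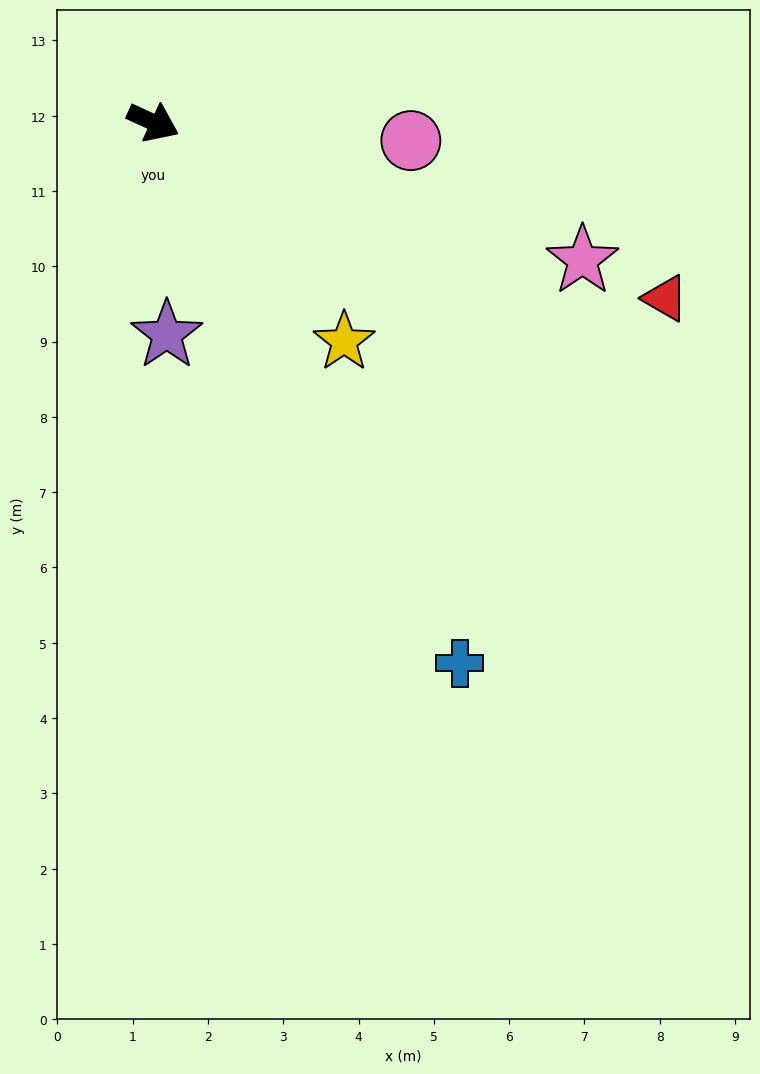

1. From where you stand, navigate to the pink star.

turn left 7°, forward 6.0 m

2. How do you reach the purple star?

turn right 62°, forward 2.8 m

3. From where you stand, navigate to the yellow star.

turn right 24°, forward 3.9 m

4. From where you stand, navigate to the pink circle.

turn left 21°, forward 3.4 m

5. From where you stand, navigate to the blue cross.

turn right 36°, forward 8.3 m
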